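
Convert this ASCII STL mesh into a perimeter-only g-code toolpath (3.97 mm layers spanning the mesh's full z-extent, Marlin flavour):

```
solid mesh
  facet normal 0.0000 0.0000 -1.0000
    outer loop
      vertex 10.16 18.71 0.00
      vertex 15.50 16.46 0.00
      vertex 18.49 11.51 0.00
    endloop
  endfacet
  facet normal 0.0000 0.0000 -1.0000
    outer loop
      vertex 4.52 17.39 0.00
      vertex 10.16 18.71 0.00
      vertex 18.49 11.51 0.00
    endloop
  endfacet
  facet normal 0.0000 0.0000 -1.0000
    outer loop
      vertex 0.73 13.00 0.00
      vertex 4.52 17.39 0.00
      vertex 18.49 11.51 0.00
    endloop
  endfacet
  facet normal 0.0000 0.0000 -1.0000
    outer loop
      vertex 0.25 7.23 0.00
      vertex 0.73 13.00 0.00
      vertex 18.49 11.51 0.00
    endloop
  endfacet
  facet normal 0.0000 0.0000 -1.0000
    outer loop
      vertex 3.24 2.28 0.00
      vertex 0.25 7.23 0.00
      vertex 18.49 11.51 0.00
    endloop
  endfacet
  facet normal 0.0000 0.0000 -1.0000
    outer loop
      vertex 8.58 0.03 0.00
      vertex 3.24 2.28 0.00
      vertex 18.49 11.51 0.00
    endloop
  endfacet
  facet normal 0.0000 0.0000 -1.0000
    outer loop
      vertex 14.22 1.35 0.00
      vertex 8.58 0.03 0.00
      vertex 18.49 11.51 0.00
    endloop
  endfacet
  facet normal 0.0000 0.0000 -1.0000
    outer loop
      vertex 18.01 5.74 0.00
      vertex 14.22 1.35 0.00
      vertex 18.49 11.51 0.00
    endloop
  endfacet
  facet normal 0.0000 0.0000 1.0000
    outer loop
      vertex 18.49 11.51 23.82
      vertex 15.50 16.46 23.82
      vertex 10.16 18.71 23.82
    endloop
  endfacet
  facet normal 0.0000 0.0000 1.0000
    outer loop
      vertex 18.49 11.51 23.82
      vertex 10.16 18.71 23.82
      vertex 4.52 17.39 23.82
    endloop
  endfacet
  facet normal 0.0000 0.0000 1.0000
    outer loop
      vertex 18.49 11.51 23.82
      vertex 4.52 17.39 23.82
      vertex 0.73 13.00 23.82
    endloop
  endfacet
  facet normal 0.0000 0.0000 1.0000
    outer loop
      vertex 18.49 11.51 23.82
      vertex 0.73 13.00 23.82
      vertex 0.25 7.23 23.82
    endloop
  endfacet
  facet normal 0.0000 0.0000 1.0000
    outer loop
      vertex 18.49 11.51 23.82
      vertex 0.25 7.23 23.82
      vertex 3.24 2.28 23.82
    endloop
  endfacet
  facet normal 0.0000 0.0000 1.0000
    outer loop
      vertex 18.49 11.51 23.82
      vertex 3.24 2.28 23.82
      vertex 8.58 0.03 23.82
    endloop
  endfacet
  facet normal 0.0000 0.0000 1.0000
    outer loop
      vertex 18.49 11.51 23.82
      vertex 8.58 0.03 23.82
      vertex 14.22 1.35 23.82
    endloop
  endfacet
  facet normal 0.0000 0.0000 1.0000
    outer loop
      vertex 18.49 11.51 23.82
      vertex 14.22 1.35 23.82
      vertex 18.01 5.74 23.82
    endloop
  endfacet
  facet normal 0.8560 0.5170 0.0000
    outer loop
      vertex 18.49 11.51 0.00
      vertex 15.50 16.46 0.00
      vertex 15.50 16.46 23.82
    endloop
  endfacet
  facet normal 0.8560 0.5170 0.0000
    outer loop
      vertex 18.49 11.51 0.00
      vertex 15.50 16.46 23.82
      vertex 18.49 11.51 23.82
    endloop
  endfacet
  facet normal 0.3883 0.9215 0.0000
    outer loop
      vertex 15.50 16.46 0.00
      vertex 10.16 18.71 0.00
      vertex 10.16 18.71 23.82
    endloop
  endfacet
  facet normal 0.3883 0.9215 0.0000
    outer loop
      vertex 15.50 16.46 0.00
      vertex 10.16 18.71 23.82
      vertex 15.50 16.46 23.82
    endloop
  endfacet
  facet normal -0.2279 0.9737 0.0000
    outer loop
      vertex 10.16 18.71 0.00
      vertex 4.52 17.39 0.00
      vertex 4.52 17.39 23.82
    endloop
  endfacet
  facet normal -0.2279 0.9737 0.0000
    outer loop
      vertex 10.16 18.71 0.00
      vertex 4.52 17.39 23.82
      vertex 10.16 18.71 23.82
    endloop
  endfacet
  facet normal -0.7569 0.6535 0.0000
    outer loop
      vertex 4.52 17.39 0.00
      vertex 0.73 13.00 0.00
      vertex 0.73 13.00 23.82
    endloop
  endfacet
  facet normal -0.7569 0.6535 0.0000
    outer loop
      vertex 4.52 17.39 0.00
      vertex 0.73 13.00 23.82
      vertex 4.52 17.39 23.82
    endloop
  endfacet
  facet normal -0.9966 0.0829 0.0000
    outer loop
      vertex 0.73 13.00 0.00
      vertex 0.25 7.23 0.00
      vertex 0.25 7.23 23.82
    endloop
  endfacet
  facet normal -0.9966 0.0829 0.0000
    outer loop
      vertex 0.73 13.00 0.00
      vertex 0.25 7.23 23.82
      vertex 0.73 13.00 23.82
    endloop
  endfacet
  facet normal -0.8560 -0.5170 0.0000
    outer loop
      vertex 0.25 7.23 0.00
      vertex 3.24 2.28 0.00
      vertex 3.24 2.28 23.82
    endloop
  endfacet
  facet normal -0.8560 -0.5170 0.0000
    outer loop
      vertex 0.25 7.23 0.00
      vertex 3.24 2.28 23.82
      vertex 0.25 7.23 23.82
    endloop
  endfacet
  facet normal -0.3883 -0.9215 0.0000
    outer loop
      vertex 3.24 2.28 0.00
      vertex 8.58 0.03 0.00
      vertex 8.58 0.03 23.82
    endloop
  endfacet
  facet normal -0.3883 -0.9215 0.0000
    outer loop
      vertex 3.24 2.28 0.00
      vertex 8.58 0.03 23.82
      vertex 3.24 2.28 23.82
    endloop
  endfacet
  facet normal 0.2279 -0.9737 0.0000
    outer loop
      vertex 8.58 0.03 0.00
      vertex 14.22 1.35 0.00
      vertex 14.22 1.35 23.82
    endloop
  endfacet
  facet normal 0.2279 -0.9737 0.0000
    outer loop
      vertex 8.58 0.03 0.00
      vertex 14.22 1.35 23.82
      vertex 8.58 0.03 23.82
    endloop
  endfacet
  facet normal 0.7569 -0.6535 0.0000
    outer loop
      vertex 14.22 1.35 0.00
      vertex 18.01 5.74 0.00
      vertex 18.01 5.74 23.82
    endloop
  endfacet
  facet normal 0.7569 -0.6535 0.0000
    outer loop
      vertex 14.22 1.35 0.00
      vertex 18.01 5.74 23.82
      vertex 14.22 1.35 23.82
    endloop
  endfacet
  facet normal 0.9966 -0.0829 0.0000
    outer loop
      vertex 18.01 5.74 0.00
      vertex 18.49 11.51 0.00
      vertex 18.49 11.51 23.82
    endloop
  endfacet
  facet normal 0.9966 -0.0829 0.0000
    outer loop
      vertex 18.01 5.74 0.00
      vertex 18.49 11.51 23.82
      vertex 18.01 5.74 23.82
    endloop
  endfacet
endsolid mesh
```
; perimeter-only toolpath
G21 ; units = mm
G90 ; absolute positioning
G28 ; home
; layer 1
G0 Z3.97
G0 X18.49 Y11.51
G1 X15.50 Y16.46
G1 X10.16 Y18.71
G1 X4.52 Y17.39
G1 X0.73 Y13.00
G1 X0.25 Y7.23
G1 X3.24 Y2.28
G1 X8.58 Y0.03
G1 X14.22 Y1.35
G1 X18.01 Y5.74
G1 X18.49 Y11.51
; layer 2
G0 Z7.94
G0 X18.49 Y11.51
G1 X15.50 Y16.46
G1 X10.16 Y18.71
G1 X4.52 Y17.39
G1 X0.73 Y13.00
G1 X0.25 Y7.23
G1 X3.24 Y2.28
G1 X8.58 Y0.03
G1 X14.22 Y1.35
G1 X18.01 Y5.74
G1 X18.49 Y11.51
; layer 3
G0 Z11.91
G0 X18.49 Y11.51
G1 X15.50 Y16.46
G1 X10.16 Y18.71
G1 X4.52 Y17.39
G1 X0.73 Y13.00
G1 X0.25 Y7.23
G1 X3.24 Y2.28
G1 X8.58 Y0.03
G1 X14.22 Y1.35
G1 X18.01 Y5.74
G1 X18.49 Y11.51
; layer 4
G0 Z15.88
G0 X18.49 Y11.51
G1 X15.50 Y16.46
G1 X10.16 Y18.71
G1 X4.52 Y17.39
G1 X0.73 Y13.00
G1 X0.25 Y7.23
G1 X3.24 Y2.28
G1 X8.58 Y0.03
G1 X14.22 Y1.35
G1 X18.01 Y5.74
G1 X18.49 Y11.51
; layer 5
G0 Z19.85
G0 X18.49 Y11.51
G1 X15.50 Y16.46
G1 X10.16 Y18.71
G1 X4.52 Y17.39
G1 X0.73 Y13.00
G1 X0.25 Y7.23
G1 X3.24 Y2.28
G1 X8.58 Y0.03
G1 X14.22 Y1.35
G1 X18.01 Y5.74
G1 X18.49 Y11.51
; layer 6
G0 Z23.82
G0 X18.49 Y11.51
G1 X15.50 Y16.46
G1 X10.16 Y18.71
G1 X4.52 Y17.39
G1 X0.73 Y13.00
G1 X0.25 Y7.23
G1 X3.24 Y2.28
G1 X8.58 Y0.03
G1 X14.22 Y1.35
G1 X18.01 Y5.74
G1 X18.49 Y11.51
M2 ; end

The solid is a regular 10-sided prism (a cylinder approximated with 10 flat sides), circumscribed radius ≈ 9.37 mm, height ≈ 23.8 mm. Slicing at Δz = 3.97 mm — 6 equal slices spanning the solid's height, so layer i sits at z = i·h/6 — gives 6 non-empty perimeters. Each is a 10-segment closed polygon; G0 lifts to the layer z and rapids to the start vertex, then G1 traces the edges.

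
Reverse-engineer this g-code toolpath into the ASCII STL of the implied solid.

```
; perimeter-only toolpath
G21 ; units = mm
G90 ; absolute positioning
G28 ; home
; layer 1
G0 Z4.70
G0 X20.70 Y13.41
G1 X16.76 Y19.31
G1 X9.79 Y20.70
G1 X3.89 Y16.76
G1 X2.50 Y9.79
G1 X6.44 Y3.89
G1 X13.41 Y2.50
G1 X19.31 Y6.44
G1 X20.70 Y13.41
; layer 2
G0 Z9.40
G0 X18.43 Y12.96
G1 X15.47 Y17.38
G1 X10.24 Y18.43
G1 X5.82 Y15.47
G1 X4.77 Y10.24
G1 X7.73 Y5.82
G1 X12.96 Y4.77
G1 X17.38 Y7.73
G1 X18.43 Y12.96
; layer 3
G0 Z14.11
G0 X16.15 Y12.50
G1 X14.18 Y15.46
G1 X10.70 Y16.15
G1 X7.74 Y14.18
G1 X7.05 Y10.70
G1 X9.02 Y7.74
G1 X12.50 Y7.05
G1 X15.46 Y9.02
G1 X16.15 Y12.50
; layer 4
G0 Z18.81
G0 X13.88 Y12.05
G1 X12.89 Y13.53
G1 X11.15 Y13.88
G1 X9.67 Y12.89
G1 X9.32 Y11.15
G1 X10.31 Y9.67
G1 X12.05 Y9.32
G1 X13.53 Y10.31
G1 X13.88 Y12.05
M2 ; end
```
solid part
  facet normal 0.0000 0.0000 -1.0000
    outer loop
      vertex 9.34 22.98 0.00
      vertex 18.05 21.24 0.00
      vertex 22.98 13.86 0.00
    endloop
  endfacet
  facet normal 0.0000 0.0000 -1.0000
    outer loop
      vertex 1.96 18.05 0.00
      vertex 9.34 22.98 0.00
      vertex 22.98 13.86 0.00
    endloop
  endfacet
  facet normal 0.0000 0.0000 -1.0000
    outer loop
      vertex 0.22 9.34 0.00
      vertex 1.96 18.05 0.00
      vertex 22.98 13.86 0.00
    endloop
  endfacet
  facet normal 0.0000 0.0000 -1.0000
    outer loop
      vertex 5.15 1.96 0.00
      vertex 0.22 9.34 0.00
      vertex 22.98 13.86 0.00
    endloop
  endfacet
  facet normal 0.0000 0.0000 -1.0000
    outer loop
      vertex 13.86 0.22 0.00
      vertex 5.15 1.96 0.00
      vertex 22.98 13.86 0.00
    endloop
  endfacet
  facet normal 0.0000 0.0000 -1.0000
    outer loop
      vertex 21.24 5.15 0.00
      vertex 13.86 0.22 0.00
      vertex 22.98 13.86 0.00
    endloop
  endfacet
  facet normal 0.7566 0.5054 0.4148
    outer loop
      vertex 22.98 13.86 0.00
      vertex 18.05 21.24 0.00
      vertex 11.60 11.60 23.51
    endloop
  endfacet
  facet normal 0.1783 0.8923 0.4148
    outer loop
      vertex 18.05 21.24 0.00
      vertex 9.34 22.98 0.00
      vertex 11.60 11.60 23.51
    endloop
  endfacet
  facet normal -0.5054 0.7566 0.4148
    outer loop
      vertex 9.34 22.98 0.00
      vertex 1.96 18.05 0.00
      vertex 11.60 11.60 23.51
    endloop
  endfacet
  facet normal -0.8923 0.1783 0.4148
    outer loop
      vertex 1.96 18.05 0.00
      vertex 0.22 9.34 0.00
      vertex 11.60 11.60 23.51
    endloop
  endfacet
  facet normal -0.7566 -0.5054 0.4148
    outer loop
      vertex 0.22 9.34 0.00
      vertex 5.15 1.96 0.00
      vertex 11.60 11.60 23.51
    endloop
  endfacet
  facet normal -0.1783 -0.8923 0.4148
    outer loop
      vertex 5.15 1.96 0.00
      vertex 13.86 0.22 0.00
      vertex 11.60 11.60 23.51
    endloop
  endfacet
  facet normal 0.5054 -0.7566 0.4148
    outer loop
      vertex 13.86 0.22 0.00
      vertex 21.24 5.15 0.00
      vertex 11.60 11.60 23.51
    endloop
  endfacet
  facet normal 0.8923 -0.1783 0.4148
    outer loop
      vertex 21.24 5.15 0.00
      vertex 22.98 13.86 0.00
      vertex 11.60 11.60 23.51
    endloop
  endfacet
endsolid part

The G0 Z moves step by Δz≈4.70 mm. The G1 loops shrink linearly with z, so the solid tapers from its base footprint up to z≈23.5. Closing with a flat bottom cap and the tapered top and triangulating gives 14 facets — a regular 8-sided pyramid, base circumscribed radius ≈ 11.6 mm, apex at z ≈ 23.5 mm.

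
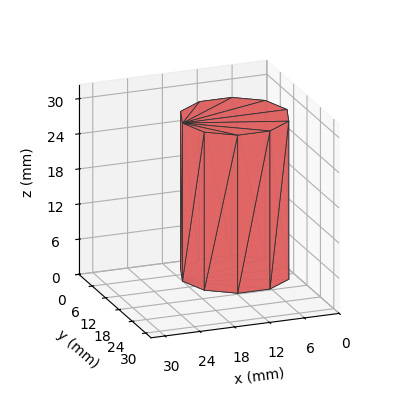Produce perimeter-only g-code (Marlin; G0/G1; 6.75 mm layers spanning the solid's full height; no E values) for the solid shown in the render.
Reading the render: the shape is a regular 10-sided prism (a cylinder approximated with 10 flat sides), circumscribed radius ≈ 9 mm, height ≈ 27 mm (dimensions read to the nearest mm from the axis ticks). For the g-code, the solid's height is divided into equal slices at the stated Δz and each level perimeter traced with G1 moves after a G0 lift.

; perimeter-only toolpath
G21 ; units = mm
G90 ; absolute positioning
G28 ; home
; layer 1
G0 Z6.75
G0 X18.00 Y9.00
G1 X16.28 Y14.29
G1 X11.78 Y17.56
G1 X6.22 Y17.56
G1 X1.72 Y14.29
G1 X0.00 Y9.00
G1 X1.72 Y3.71
G1 X6.22 Y0.44
G1 X11.78 Y0.44
G1 X16.28 Y3.71
G1 X18.00 Y9.00
; layer 2
G0 Z13.50
G0 X18.00 Y9.00
G1 X16.28 Y14.29
G1 X11.78 Y17.56
G1 X6.22 Y17.56
G1 X1.72 Y14.29
G1 X0.00 Y9.00
G1 X1.72 Y3.71
G1 X6.22 Y0.44
G1 X11.78 Y0.44
G1 X16.28 Y3.71
G1 X18.00 Y9.00
; layer 3
G0 Z20.25
G0 X18.00 Y9.00
G1 X16.28 Y14.29
G1 X11.78 Y17.56
G1 X6.22 Y17.56
G1 X1.72 Y14.29
G1 X0.00 Y9.00
G1 X1.72 Y3.71
G1 X6.22 Y0.44
G1 X11.78 Y0.44
G1 X16.28 Y3.71
G1 X18.00 Y9.00
; layer 4
G0 Z27.00
G0 X18.00 Y9.00
G1 X16.28 Y14.29
G1 X11.78 Y17.56
G1 X6.22 Y17.56
G1 X1.72 Y14.29
G1 X0.00 Y9.00
G1 X1.72 Y3.71
G1 X6.22 Y0.44
G1 X11.78 Y0.44
G1 X16.28 Y3.71
G1 X18.00 Y9.00
M2 ; end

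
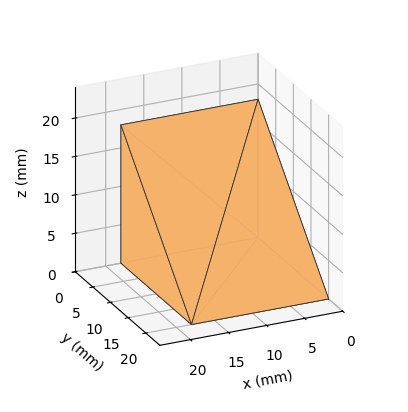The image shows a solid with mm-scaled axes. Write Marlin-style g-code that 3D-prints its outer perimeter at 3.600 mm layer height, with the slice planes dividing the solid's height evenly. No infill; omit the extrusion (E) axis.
Reading the render: the shape is a wedge (ramp): 18 × 20 mm base, rising to 18 mm along the y=0 edge and sloping linearly to z=0 at y=20 (dimensions read to the nearest mm from the axis ticks). For the g-code, the solid's height is divided into equal slices at the stated Δz and each level perimeter traced with G1 moves after a G0 lift.

; perimeter-only toolpath
G21 ; units = mm
G90 ; absolute positioning
G28 ; home
; layer 1
G0 Z3.600
G0 X0.000 Y0.000
G1 X18.000 Y0.000
G1 X18.000 Y16.000
G1 X0.000 Y16.000
G1 X0.000 Y0.000
; layer 2
G0 Z7.200
G0 X0.000 Y0.000
G1 X18.000 Y0.000
G1 X18.000 Y12.000
G1 X0.000 Y12.000
G1 X0.000 Y0.000
; layer 3
G0 Z10.800
G0 X0.000 Y0.000
G1 X18.000 Y0.000
G1 X18.000 Y8.000
G1 X0.000 Y8.000
G1 X0.000 Y0.000
; layer 4
G0 Z14.400
G0 X0.000 Y0.000
G1 X18.000 Y0.000
G1 X18.000 Y4.000
G1 X0.000 Y4.000
G1 X0.000 Y0.000
M2 ; end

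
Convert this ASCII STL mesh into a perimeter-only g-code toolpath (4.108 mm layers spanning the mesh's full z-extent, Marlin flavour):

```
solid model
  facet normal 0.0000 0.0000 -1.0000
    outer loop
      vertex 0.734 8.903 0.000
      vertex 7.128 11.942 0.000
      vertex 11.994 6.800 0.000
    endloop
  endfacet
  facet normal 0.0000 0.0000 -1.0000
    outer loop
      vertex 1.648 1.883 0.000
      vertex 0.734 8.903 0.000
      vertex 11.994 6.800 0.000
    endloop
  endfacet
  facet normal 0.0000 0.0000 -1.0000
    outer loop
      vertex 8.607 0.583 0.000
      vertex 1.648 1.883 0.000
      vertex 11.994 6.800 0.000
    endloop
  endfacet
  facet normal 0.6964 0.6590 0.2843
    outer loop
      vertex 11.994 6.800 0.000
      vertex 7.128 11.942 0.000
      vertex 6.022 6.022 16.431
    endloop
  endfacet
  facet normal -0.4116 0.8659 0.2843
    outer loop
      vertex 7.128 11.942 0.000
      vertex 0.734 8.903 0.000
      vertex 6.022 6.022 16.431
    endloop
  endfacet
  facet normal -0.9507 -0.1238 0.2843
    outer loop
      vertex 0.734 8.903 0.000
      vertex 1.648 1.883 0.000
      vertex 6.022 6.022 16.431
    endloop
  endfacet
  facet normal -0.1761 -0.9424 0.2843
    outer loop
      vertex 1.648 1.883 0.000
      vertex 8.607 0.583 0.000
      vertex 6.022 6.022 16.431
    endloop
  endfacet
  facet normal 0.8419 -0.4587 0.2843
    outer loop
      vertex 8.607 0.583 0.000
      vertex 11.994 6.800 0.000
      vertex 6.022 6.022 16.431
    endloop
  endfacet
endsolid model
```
; perimeter-only toolpath
G21 ; units = mm
G90 ; absolute positioning
G28 ; home
; layer 1
G0 Z4.108
G0 X10.501 Y6.605
G1 X6.851 Y10.462
G1 X2.056 Y8.183
G1 X2.742 Y2.918
G1 X7.961 Y1.943
G1 X10.501 Y6.605
; layer 2
G0 Z8.216
G0 X9.008 Y6.411
G1 X6.575 Y8.982
G1 X3.378 Y7.463
G1 X3.835 Y3.953
G1 X7.314 Y3.303
G1 X9.008 Y6.411
; layer 3
G0 Z12.323
G0 X7.515 Y6.217
G1 X6.299 Y7.502
G1 X4.700 Y6.742
G1 X4.929 Y4.987
G1 X6.668 Y4.662
G1 X7.515 Y6.217
M2 ; end

The solid is a regular 5-sided pyramid, base circumscribed radius ≈ 6.02 mm, apex at z ≈ 16.4 mm. Slicing at Δz = 4.108 mm — 4 equal slices spanning the solid's height, so layer i sits at z = i·h/4 — gives 3 non-empty perimeters. Each is a 5-segment closed polygon; G0 lifts to the layer z and rapids to the start vertex, then G1 traces the edges. The cross-section shrinks linearly with z (the slice at the apex is degenerate and omitted).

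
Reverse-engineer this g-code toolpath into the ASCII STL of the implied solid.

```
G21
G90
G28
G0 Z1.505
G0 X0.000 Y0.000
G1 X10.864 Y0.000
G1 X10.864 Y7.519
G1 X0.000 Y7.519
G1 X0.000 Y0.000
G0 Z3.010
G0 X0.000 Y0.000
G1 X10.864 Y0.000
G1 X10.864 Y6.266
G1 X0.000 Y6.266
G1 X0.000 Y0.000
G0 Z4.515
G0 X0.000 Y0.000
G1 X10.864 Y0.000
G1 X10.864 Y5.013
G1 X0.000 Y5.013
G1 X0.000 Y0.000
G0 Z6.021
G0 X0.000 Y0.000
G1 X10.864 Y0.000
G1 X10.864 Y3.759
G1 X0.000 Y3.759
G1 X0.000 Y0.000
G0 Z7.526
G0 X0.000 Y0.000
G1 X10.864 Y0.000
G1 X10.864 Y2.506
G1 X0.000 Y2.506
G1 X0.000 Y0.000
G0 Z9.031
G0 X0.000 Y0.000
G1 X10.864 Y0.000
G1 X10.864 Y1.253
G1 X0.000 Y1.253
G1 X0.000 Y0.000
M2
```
solid part
  facet normal 0.0000 0.0000 -1.0000
    outer loop
      vertex 10.864 8.772 0.000
      vertex 10.864 0.000 0.000
      vertex 0.000 0.000 0.000
    endloop
  endfacet
  facet normal 0.0000 0.0000 -1.0000
    outer loop
      vertex 0.000 8.772 0.000
      vertex 10.864 8.772 0.000
      vertex 0.000 0.000 0.000
    endloop
  endfacet
  facet normal 0.0000 -1.0000 0.0000
    outer loop
      vertex 0.000 0.000 0.000
      vertex 10.864 0.000 0.000
      vertex 10.864 0.000 10.536
    endloop
  endfacet
  facet normal 0.0000 -1.0000 0.0000
    outer loop
      vertex 0.000 0.000 0.000
      vertex 10.864 0.000 10.536
      vertex 0.000 0.000 10.536
    endloop
  endfacet
  facet normal 0.0000 0.7685 0.6398
    outer loop
      vertex 0.000 0.000 10.536
      vertex 10.864 0.000 10.536
      vertex 10.864 8.772 0.000
    endloop
  endfacet
  facet normal 0.0000 0.7685 0.6398
    outer loop
      vertex 0.000 0.000 10.536
      vertex 10.864 8.772 0.000
      vertex 0.000 8.772 0.000
    endloop
  endfacet
  facet normal -1.0000 0.0000 0.0000
    outer loop
      vertex 0.000 0.000 10.536
      vertex 0.000 8.772 0.000
      vertex 0.000 0.000 0.000
    endloop
  endfacet
  facet normal 1.0000 0.0000 0.0000
    outer loop
      vertex 10.864 0.000 0.000
      vertex 10.864 8.772 0.000
      vertex 10.864 0.000 10.536
    endloop
  endfacet
endsolid part

The G0 Z moves step by Δz≈1.505 mm. The G1 loops shrink linearly with z, so the solid tapers from its base footprint up to z≈10.5. Closing with a flat bottom cap and the tapered top and triangulating gives 8 facets — a wedge (ramp): 10.9 × 8.77 mm base, rising to 10.5 mm along the y=0 edge and sloping linearly to z=0 at y=8.77.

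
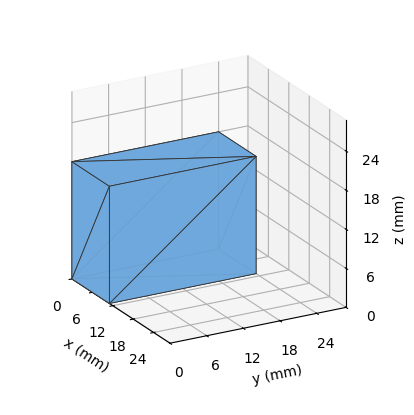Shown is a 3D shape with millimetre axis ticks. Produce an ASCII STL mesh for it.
Reading the render: the shape is a rectangular box, roughly 11 × 24 mm footprint and 18 mm tall (dimensions read to the nearest mm from the axis ticks). For the STL, each face is triangulated and given an outward normal.

solid part
  facet normal 0.0000 0.0000 -1.0000
    outer loop
      vertex 11.0 24.0 0.0
      vertex 11.0 0.0 0.0
      vertex 0.0 0.0 0.0
    endloop
  endfacet
  facet normal 0.0000 0.0000 -1.0000
    outer loop
      vertex 0.0 24.0 0.0
      vertex 11.0 24.0 0.0
      vertex 0.0 0.0 0.0
    endloop
  endfacet
  facet normal 0.0000 0.0000 1.0000
    outer loop
      vertex 0.0 0.0 18.0
      vertex 11.0 0.0 18.0
      vertex 11.0 24.0 18.0
    endloop
  endfacet
  facet normal 0.0000 0.0000 1.0000
    outer loop
      vertex 0.0 0.0 18.0
      vertex 11.0 24.0 18.0
      vertex 0.0 24.0 18.0
    endloop
  endfacet
  facet normal 0.0000 -1.0000 0.0000
    outer loop
      vertex 0.0 0.0 0.0
      vertex 11.0 0.0 0.0
      vertex 11.0 0.0 18.0
    endloop
  endfacet
  facet normal 0.0000 -1.0000 0.0000
    outer loop
      vertex 0.0 0.0 0.0
      vertex 11.0 0.0 18.0
      vertex 0.0 0.0 18.0
    endloop
  endfacet
  facet normal 0.0000 1.0000 0.0000
    outer loop
      vertex 11.0 24.0 18.0
      vertex 11.0 24.0 0.0
      vertex 0.0 24.0 0.0
    endloop
  endfacet
  facet normal 0.0000 1.0000 0.0000
    outer loop
      vertex 0.0 24.0 18.0
      vertex 11.0 24.0 18.0
      vertex 0.0 24.0 0.0
    endloop
  endfacet
  facet normal -1.0000 0.0000 0.0000
    outer loop
      vertex 0.0 24.0 18.0
      vertex 0.0 24.0 0.0
      vertex 0.0 0.0 0.0
    endloop
  endfacet
  facet normal -1.0000 0.0000 0.0000
    outer loop
      vertex 0.0 0.0 18.0
      vertex 0.0 24.0 18.0
      vertex 0.0 0.0 0.0
    endloop
  endfacet
  facet normal 1.0000 0.0000 0.0000
    outer loop
      vertex 11.0 0.0 0.0
      vertex 11.0 24.0 0.0
      vertex 11.0 24.0 18.0
    endloop
  endfacet
  facet normal 1.0000 0.0000 0.0000
    outer loop
      vertex 11.0 0.0 0.0
      vertex 11.0 24.0 18.0
      vertex 11.0 0.0 18.0
    endloop
  endfacet
endsolid part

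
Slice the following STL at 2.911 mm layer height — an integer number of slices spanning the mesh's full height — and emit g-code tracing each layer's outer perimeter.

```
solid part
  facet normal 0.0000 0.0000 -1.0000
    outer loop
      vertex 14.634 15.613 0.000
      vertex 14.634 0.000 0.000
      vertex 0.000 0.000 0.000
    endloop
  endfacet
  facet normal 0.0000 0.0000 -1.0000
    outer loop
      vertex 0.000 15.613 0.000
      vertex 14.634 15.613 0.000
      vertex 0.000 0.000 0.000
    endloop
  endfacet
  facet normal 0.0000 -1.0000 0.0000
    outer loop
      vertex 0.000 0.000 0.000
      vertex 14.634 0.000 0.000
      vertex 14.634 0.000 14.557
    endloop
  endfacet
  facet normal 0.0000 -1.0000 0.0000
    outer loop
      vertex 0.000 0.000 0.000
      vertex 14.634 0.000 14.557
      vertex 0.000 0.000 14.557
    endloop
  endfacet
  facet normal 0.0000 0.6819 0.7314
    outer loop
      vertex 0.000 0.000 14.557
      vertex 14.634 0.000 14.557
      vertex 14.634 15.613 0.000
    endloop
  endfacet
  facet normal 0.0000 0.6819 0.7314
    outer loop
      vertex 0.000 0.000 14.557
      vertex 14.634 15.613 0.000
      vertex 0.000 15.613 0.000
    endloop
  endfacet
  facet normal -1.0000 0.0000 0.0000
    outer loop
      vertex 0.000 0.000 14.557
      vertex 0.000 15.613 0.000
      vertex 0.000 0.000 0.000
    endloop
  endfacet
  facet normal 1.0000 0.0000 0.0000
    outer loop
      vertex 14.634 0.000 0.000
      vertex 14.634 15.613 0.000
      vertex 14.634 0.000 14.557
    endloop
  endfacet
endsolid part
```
; perimeter-only toolpath
G21 ; units = mm
G90 ; absolute positioning
G28 ; home
; layer 1
G0 Z2.911
G0 X0.000 Y0.000
G1 X14.634 Y0.000
G1 X14.634 Y12.490
G1 X0.000 Y12.490
G1 X0.000 Y0.000
; layer 2
G0 Z5.823
G0 X0.000 Y0.000
G1 X14.634 Y0.000
G1 X14.634 Y9.368
G1 X0.000 Y9.368
G1 X0.000 Y0.000
; layer 3
G0 Z8.734
G0 X0.000 Y0.000
G1 X14.634 Y0.000
G1 X14.634 Y6.245
G1 X0.000 Y6.245
G1 X0.000 Y0.000
; layer 4
G0 Z11.646
G0 X0.000 Y0.000
G1 X14.634 Y0.000
G1 X14.634 Y3.123
G1 X0.000 Y3.123
G1 X0.000 Y0.000
M2 ; end

The solid is a wedge (ramp): 14.6 × 15.6 mm base, rising to 14.6 mm along the y=0 edge and sloping linearly to z=0 at y=15.6. Slicing at Δz = 2.911 mm — 5 equal slices spanning the solid's height, so layer i sits at z = i·h/5 — gives 4 non-empty perimeters. Each is a 4-segment closed polygon; G0 lifts to the layer z and rapids to the start vertex, then G1 traces the edges. The cross-section shrinks linearly with z (the slice at the apex is degenerate and omitted).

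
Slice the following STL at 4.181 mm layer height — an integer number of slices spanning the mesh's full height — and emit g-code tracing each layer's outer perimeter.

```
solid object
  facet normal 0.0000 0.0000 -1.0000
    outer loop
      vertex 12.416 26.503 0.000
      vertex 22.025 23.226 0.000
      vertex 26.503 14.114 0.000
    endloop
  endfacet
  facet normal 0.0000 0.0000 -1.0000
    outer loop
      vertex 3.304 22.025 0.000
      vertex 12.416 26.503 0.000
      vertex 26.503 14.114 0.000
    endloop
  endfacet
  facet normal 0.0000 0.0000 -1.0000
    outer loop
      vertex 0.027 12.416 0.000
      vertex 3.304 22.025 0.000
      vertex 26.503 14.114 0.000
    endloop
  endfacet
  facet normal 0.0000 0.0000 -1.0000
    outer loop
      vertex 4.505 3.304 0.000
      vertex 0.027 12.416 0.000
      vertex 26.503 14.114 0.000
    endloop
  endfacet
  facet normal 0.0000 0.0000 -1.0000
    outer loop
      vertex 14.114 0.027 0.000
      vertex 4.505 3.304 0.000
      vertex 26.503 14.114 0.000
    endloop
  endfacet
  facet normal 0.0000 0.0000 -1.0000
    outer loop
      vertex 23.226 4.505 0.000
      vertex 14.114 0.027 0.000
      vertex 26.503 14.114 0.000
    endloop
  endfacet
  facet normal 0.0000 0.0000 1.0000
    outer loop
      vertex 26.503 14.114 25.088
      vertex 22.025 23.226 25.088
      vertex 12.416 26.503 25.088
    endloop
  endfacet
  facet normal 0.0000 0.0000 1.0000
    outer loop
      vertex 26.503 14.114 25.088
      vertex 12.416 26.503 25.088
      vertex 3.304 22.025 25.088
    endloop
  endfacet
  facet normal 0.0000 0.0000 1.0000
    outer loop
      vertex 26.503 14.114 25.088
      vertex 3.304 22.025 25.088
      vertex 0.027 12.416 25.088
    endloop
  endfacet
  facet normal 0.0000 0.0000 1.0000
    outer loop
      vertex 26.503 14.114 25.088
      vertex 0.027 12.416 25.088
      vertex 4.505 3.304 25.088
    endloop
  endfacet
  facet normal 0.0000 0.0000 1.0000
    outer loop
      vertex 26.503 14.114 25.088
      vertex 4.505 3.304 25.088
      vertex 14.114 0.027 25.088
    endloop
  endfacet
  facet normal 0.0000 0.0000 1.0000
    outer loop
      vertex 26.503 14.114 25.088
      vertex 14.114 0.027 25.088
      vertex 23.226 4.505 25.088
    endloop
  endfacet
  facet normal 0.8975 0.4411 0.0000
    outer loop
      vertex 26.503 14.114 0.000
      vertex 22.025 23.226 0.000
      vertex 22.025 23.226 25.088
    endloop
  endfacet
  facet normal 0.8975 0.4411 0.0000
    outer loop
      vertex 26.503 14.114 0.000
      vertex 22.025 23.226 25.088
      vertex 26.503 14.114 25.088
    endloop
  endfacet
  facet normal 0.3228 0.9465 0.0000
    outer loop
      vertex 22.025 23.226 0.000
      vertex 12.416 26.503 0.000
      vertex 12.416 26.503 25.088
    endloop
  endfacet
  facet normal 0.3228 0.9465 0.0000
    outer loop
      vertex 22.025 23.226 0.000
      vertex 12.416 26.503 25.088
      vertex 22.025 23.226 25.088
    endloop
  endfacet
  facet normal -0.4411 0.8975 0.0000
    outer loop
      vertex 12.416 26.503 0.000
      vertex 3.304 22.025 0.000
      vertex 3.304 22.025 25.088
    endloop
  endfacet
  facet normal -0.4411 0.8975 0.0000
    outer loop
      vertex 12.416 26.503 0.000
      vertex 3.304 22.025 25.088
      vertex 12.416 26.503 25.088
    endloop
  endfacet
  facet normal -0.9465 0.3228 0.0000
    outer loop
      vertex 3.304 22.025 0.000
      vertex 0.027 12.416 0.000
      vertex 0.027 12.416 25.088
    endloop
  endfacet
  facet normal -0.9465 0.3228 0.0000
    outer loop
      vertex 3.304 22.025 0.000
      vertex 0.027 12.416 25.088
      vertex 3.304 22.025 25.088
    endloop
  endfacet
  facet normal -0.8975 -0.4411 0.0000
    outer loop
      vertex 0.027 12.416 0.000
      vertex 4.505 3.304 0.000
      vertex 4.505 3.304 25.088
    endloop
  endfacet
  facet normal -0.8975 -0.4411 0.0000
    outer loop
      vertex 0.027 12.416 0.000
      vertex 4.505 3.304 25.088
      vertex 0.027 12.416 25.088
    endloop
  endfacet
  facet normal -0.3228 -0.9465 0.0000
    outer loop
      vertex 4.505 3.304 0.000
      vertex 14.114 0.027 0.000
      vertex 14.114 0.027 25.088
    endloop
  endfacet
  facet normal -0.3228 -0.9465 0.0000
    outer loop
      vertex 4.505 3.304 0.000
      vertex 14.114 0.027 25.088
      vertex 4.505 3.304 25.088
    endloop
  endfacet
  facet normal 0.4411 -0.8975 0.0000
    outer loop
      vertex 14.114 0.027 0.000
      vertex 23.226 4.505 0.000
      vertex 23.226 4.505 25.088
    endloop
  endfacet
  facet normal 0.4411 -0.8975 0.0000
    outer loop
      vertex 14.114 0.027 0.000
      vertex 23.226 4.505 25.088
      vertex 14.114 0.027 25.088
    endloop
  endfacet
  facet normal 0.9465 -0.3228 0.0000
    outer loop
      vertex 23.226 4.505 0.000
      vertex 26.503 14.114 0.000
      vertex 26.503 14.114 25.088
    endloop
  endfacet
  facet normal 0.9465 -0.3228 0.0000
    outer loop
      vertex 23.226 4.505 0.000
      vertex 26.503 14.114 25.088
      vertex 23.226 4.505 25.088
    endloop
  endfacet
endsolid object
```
; perimeter-only toolpath
G21 ; units = mm
G90 ; absolute positioning
G28 ; home
; layer 1
G0 Z4.181
G0 X26.503 Y14.114
G1 X22.025 Y23.226
G1 X12.416 Y26.503
G1 X3.304 Y22.025
G1 X0.027 Y12.416
G1 X4.505 Y3.304
G1 X14.114 Y0.027
G1 X23.226 Y4.505
G1 X26.503 Y14.114
; layer 2
G0 Z8.363
G0 X26.503 Y14.114
G1 X22.025 Y23.226
G1 X12.416 Y26.503
G1 X3.304 Y22.025
G1 X0.027 Y12.416
G1 X4.505 Y3.304
G1 X14.114 Y0.027
G1 X23.226 Y4.505
G1 X26.503 Y14.114
; layer 3
G0 Z12.544
G0 X26.503 Y14.114
G1 X22.025 Y23.226
G1 X12.416 Y26.503
G1 X3.304 Y22.025
G1 X0.027 Y12.416
G1 X4.505 Y3.304
G1 X14.114 Y0.027
G1 X23.226 Y4.505
G1 X26.503 Y14.114
; layer 4
G0 Z16.725
G0 X26.503 Y14.114
G1 X22.025 Y23.226
G1 X12.416 Y26.503
G1 X3.304 Y22.025
G1 X0.027 Y12.416
G1 X4.505 Y3.304
G1 X14.114 Y0.027
G1 X23.226 Y4.505
G1 X26.503 Y14.114
; layer 5
G0 Z20.907
G0 X26.503 Y14.114
G1 X22.025 Y23.226
G1 X12.416 Y26.503
G1 X3.304 Y22.025
G1 X0.027 Y12.416
G1 X4.505 Y3.304
G1 X14.114 Y0.027
G1 X23.226 Y4.505
G1 X26.503 Y14.114
; layer 6
G0 Z25.088
G0 X26.503 Y14.114
G1 X22.025 Y23.226
G1 X12.416 Y26.503
G1 X3.304 Y22.025
G1 X0.027 Y12.416
G1 X4.505 Y3.304
G1 X14.114 Y0.027
G1 X23.226 Y4.505
G1 X26.503 Y14.114
M2 ; end

The solid is a regular 8-sided prism (a cylinder approximated with 8 flat sides), circumscribed radius ≈ 13.3 mm, height ≈ 25.1 mm. Slicing at Δz = 4.181 mm — 6 equal slices spanning the solid's height, so layer i sits at z = i·h/6 — gives 6 non-empty perimeters. Each is a 8-segment closed polygon; G0 lifts to the layer z and rapids to the start vertex, then G1 traces the edges.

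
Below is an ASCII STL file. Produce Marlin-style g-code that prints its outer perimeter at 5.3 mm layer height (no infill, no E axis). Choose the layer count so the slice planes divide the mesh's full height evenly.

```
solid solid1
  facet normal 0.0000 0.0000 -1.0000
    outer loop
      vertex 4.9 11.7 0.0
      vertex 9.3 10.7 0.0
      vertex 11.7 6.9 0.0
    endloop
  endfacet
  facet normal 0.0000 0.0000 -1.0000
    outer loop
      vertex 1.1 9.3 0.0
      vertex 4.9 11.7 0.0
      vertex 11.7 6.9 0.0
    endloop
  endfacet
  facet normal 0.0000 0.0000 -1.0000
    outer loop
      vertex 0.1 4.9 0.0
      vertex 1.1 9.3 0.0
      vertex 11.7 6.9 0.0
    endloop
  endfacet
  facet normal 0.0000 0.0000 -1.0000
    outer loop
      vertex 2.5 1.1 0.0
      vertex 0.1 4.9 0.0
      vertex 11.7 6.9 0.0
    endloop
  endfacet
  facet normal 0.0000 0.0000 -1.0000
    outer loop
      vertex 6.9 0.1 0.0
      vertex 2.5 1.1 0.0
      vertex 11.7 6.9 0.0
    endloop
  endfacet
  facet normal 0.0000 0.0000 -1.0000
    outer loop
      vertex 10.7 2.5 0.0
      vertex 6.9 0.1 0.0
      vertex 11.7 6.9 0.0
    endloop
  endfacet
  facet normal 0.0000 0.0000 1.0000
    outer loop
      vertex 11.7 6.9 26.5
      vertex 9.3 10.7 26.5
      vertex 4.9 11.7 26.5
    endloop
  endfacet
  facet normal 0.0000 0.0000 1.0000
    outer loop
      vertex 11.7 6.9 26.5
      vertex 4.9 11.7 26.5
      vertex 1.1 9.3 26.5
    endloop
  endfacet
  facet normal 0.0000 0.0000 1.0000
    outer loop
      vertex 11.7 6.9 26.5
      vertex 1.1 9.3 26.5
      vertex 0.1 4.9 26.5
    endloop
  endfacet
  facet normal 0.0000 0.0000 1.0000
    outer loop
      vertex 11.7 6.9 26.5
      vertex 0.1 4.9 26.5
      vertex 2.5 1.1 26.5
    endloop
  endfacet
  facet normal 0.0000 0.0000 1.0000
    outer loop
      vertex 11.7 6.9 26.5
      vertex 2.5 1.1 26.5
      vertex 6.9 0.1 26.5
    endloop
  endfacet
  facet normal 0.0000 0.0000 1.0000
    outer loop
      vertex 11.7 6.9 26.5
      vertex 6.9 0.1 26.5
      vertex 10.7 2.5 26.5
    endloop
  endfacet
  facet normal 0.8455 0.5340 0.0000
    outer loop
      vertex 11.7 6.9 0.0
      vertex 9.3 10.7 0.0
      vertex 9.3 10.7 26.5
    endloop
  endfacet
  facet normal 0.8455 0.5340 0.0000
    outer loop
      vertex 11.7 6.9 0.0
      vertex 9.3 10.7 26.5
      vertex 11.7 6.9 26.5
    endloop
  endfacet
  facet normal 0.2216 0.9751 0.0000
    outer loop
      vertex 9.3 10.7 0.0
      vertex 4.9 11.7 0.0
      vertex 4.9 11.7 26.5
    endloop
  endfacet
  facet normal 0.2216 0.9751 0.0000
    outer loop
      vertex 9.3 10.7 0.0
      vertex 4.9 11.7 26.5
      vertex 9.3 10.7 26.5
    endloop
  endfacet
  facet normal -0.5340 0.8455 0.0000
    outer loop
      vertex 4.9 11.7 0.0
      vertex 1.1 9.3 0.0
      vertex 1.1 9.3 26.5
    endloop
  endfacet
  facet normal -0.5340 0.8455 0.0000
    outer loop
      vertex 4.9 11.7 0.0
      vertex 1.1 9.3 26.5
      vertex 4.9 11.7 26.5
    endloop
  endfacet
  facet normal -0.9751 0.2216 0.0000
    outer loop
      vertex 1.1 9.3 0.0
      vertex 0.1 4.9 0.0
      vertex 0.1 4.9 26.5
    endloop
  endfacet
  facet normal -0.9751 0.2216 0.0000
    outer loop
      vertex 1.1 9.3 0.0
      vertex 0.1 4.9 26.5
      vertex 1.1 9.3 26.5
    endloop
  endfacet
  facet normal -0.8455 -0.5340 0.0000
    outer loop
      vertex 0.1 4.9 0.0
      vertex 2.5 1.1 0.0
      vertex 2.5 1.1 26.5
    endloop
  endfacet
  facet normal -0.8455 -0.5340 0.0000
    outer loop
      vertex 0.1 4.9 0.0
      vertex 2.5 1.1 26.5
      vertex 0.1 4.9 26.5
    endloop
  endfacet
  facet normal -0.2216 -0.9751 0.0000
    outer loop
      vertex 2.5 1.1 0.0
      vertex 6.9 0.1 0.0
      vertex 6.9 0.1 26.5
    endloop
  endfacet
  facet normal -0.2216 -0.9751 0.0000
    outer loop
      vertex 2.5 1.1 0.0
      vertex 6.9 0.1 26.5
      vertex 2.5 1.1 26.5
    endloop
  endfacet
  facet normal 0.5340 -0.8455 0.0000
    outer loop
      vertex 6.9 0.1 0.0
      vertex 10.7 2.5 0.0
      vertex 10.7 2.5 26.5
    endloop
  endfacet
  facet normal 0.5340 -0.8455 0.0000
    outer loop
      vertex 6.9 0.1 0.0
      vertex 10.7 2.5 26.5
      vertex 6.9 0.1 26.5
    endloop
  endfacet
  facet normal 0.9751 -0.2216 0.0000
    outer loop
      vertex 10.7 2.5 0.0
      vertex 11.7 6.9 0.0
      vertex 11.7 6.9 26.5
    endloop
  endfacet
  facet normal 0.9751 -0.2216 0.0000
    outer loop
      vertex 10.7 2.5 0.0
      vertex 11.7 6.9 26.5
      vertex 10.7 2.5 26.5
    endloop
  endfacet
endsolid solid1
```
; perimeter-only toolpath
G21 ; units = mm
G90 ; absolute positioning
G28 ; home
; layer 1
G0 Z5.3
G0 X11.7 Y6.9
G1 X9.3 Y10.7
G1 X4.9 Y11.7
G1 X1.1 Y9.3
G1 X0.1 Y4.9
G1 X2.5 Y1.1
G1 X6.9 Y0.1
G1 X10.7 Y2.5
G1 X11.7 Y6.9
; layer 2
G0 Z10.6
G0 X11.7 Y6.9
G1 X9.3 Y10.7
G1 X4.9 Y11.7
G1 X1.1 Y9.3
G1 X0.1 Y4.9
G1 X2.5 Y1.1
G1 X6.9 Y0.1
G1 X10.7 Y2.5
G1 X11.7 Y6.9
; layer 3
G0 Z15.9
G0 X11.7 Y6.9
G1 X9.3 Y10.7
G1 X4.9 Y11.7
G1 X1.1 Y9.3
G1 X0.1 Y4.9
G1 X2.5 Y1.1
G1 X6.9 Y0.1
G1 X10.7 Y2.5
G1 X11.7 Y6.9
; layer 4
G0 Z21.2
G0 X11.7 Y6.9
G1 X9.3 Y10.7
G1 X4.9 Y11.7
G1 X1.1 Y9.3
G1 X0.1 Y4.9
G1 X2.5 Y1.1
G1 X6.9 Y0.1
G1 X10.7 Y2.5
G1 X11.7 Y6.9
; layer 5
G0 Z26.5
G0 X11.7 Y6.9
G1 X9.3 Y10.7
G1 X4.9 Y11.7
G1 X1.1 Y9.3
G1 X0.1 Y4.9
G1 X2.5 Y1.1
G1 X6.9 Y0.1
G1 X10.7 Y2.5
G1 X11.7 Y6.9
M2 ; end

The solid is a regular 8-sided prism (a cylinder approximated with 8 flat sides), circumscribed radius ≈ 5.9 mm, height ≈ 26.5 mm. Slicing at Δz = 5.3 mm — 5 equal slices spanning the solid's height, so layer i sits at z = i·h/5 — gives 5 non-empty perimeters. Each is a 8-segment closed polygon; G0 lifts to the layer z and rapids to the start vertex, then G1 traces the edges.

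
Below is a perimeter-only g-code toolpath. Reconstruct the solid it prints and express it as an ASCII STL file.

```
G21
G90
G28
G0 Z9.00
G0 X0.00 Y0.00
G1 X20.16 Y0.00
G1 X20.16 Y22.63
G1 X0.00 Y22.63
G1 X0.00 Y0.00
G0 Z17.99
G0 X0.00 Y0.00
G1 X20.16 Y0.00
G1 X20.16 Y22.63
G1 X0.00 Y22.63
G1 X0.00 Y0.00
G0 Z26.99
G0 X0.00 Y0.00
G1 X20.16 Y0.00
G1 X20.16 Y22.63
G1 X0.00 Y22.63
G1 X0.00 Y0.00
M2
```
solid part
  facet normal 0.0000 0.0000 -1.0000
    outer loop
      vertex 20.16 22.63 0.00
      vertex 20.16 0.00 0.00
      vertex 0.00 0.00 0.00
    endloop
  endfacet
  facet normal 0.0000 0.0000 -1.0000
    outer loop
      vertex 0.00 22.63 0.00
      vertex 20.16 22.63 0.00
      vertex 0.00 0.00 0.00
    endloop
  endfacet
  facet normal 0.0000 0.0000 1.0000
    outer loop
      vertex 0.00 0.00 26.99
      vertex 20.16 0.00 26.99
      vertex 20.16 22.63 26.99
    endloop
  endfacet
  facet normal 0.0000 0.0000 1.0000
    outer loop
      vertex 0.00 0.00 26.99
      vertex 20.16 22.63 26.99
      vertex 0.00 22.63 26.99
    endloop
  endfacet
  facet normal 0.0000 -1.0000 0.0000
    outer loop
      vertex 0.00 0.00 0.00
      vertex 20.16 0.00 0.00
      vertex 20.16 0.00 26.99
    endloop
  endfacet
  facet normal 0.0000 -1.0000 0.0000
    outer loop
      vertex 0.00 0.00 0.00
      vertex 20.16 0.00 26.99
      vertex 0.00 0.00 26.99
    endloop
  endfacet
  facet normal 0.0000 1.0000 0.0000
    outer loop
      vertex 20.16 22.63 26.99
      vertex 20.16 22.63 0.00
      vertex 0.00 22.63 0.00
    endloop
  endfacet
  facet normal 0.0000 1.0000 0.0000
    outer loop
      vertex 0.00 22.63 26.99
      vertex 20.16 22.63 26.99
      vertex 0.00 22.63 0.00
    endloop
  endfacet
  facet normal -1.0000 0.0000 0.0000
    outer loop
      vertex 0.00 22.63 26.99
      vertex 0.00 22.63 0.00
      vertex 0.00 0.00 0.00
    endloop
  endfacet
  facet normal -1.0000 0.0000 0.0000
    outer loop
      vertex 0.00 0.00 26.99
      vertex 0.00 22.63 26.99
      vertex 0.00 0.00 0.00
    endloop
  endfacet
  facet normal 1.0000 0.0000 0.0000
    outer loop
      vertex 20.16 0.00 0.00
      vertex 20.16 22.63 0.00
      vertex 20.16 22.63 26.99
    endloop
  endfacet
  facet normal 1.0000 0.0000 0.0000
    outer loop
      vertex 20.16 0.00 0.00
      vertex 20.16 22.63 26.99
      vertex 20.16 0.00 26.99
    endloop
  endfacet
endsolid part

The G0 Z moves step by Δz≈9.00 mm. Every layer's G1 loop is the same polygon, so the solid is a straight extrusion of it from z=0 to z≈27. Closing with flat bottom and top caps and triangulating gives 12 facets — a rectangular box, roughly 20.2 × 22.6 mm footprint and 27 mm tall.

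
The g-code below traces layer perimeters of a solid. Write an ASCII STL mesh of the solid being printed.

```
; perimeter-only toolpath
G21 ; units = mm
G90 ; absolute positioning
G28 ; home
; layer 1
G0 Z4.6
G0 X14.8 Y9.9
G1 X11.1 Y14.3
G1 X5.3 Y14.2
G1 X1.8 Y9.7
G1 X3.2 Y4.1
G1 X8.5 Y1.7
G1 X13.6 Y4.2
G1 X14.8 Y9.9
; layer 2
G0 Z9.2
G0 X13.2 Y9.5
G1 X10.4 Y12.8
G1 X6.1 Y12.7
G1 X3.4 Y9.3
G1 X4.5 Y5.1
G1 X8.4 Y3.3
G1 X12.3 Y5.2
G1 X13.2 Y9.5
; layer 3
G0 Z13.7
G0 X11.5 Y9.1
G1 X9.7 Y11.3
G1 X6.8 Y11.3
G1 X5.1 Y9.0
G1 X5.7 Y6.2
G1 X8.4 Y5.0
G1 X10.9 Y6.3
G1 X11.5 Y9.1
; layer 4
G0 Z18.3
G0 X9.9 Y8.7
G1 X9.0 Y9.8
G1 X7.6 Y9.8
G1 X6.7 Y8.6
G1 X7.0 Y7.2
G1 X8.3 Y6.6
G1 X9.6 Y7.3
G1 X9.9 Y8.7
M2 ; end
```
solid part
  facet normal 0.0000 0.0000 -1.0000
    outer loop
      vertex 4.6 15.7 0.0
      vertex 11.8 15.8 0.0
      vertex 16.4 10.3 0.0
    endloop
  endfacet
  facet normal 0.0000 0.0000 -1.0000
    outer loop
      vertex 0.2 10.0 0.0
      vertex 4.6 15.7 0.0
      vertex 16.4 10.3 0.0
    endloop
  endfacet
  facet normal 0.0000 0.0000 -1.0000
    outer loop
      vertex 1.9 3.0 0.0
      vertex 0.2 10.0 0.0
      vertex 16.4 10.3 0.0
    endloop
  endfacet
  facet normal 0.0000 0.0000 -1.0000
    outer loop
      vertex 8.5 0.0 0.0
      vertex 1.9 3.0 0.0
      vertex 16.4 10.3 0.0
    endloop
  endfacet
  facet normal 0.0000 0.0000 -1.0000
    outer loop
      vertex 14.9 3.2 0.0
      vertex 8.5 0.0 0.0
      vertex 16.4 10.3 0.0
    endloop
  endfacet
  facet normal 0.7290 0.6097 0.3111
    outer loop
      vertex 16.4 10.3 0.0
      vertex 11.8 15.8 0.0
      vertex 8.3 8.3 22.9
    endloop
  endfacet
  facet normal -0.0132 0.9508 0.3094
    outer loop
      vertex 11.8 15.8 0.0
      vertex 4.6 15.7 0.0
      vertex 8.3 8.3 22.9
    endloop
  endfacet
  facet normal -0.7528 0.5811 0.3094
    outer loop
      vertex 4.6 15.7 0.0
      vertex 0.2 10.0 0.0
      vertex 8.3 8.3 22.9
    endloop
  endfacet
  facet normal -0.9238 -0.2244 0.3101
    outer loop
      vertex 0.2 10.0 0.0
      vertex 1.9 3.0 0.0
      vertex 8.3 8.3 22.9
    endloop
  endfacet
  facet normal -0.3934 -0.8654 0.3102
    outer loop
      vertex 1.9 3.0 0.0
      vertex 8.5 0.0 0.0
      vertex 8.3 8.3 22.9
    endloop
  endfacet
  facet normal 0.4249 -0.8499 0.3117
    outer loop
      vertex 8.5 0.0 0.0
      vertex 14.9 3.2 0.0
      vertex 8.3 8.3 22.9
    endloop
  endfacet
  facet normal 0.9297 -0.1964 0.3117
    outer loop
      vertex 14.9 3.2 0.0
      vertex 16.4 10.3 0.0
      vertex 8.3 8.3 22.9
    endloop
  endfacet
endsolid part

The G0 Z moves step by Δz≈4.6 mm. The G1 loops shrink linearly with z, so the solid tapers from its base footprint up to z≈22.9. Closing with a flat bottom cap and the tapered top and triangulating gives 12 facets — a regular 7-sided pyramid, base circumscribed radius ≈ 8.3 mm, apex at z ≈ 22.9 mm.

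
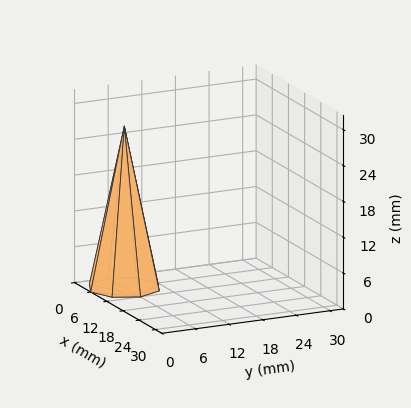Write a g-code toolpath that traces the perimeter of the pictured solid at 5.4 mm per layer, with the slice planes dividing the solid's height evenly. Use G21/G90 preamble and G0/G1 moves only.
Reading the render: the shape is a regular 8-sided pyramid, base circumscribed radius ≈ 6 mm, apex at z ≈ 27 mm (dimensions read to the nearest mm from the axis ticks). For the g-code, the solid's height is divided into equal slices at the stated Δz and each level perimeter traced with G1 moves after a G0 lift.

; perimeter-only toolpath
G21 ; units = mm
G90 ; absolute positioning
G28 ; home
; layer 1
G0 Z5.4
G0 X10.8 Y6.0
G1 X9.4 Y9.4
G1 X6.0 Y10.8
G1 X2.6 Y9.4
G1 X1.2 Y6.0
G1 X2.6 Y2.6
G1 X6.0 Y1.2
G1 X9.4 Y2.6
G1 X10.8 Y6.0
; layer 2
G0 Z10.8
G0 X9.6 Y6.0
G1 X8.5 Y8.5
G1 X6.0 Y9.6
G1 X3.5 Y8.5
G1 X2.4 Y6.0
G1 X3.5 Y3.5
G1 X6.0 Y2.4
G1 X8.5 Y3.5
G1 X9.6 Y6.0
; layer 3
G0 Z16.2
G0 X8.4 Y6.0
G1 X7.7 Y7.7
G1 X6.0 Y8.4
G1 X4.3 Y7.7
G1 X3.6 Y6.0
G1 X4.3 Y4.3
G1 X6.0 Y3.6
G1 X7.7 Y4.3
G1 X8.4 Y6.0
; layer 4
G0 Z21.6
G0 X7.2 Y6.0
G1 X6.8 Y6.8
G1 X6.0 Y7.2
G1 X5.2 Y6.8
G1 X4.8 Y6.0
G1 X5.2 Y5.2
G1 X6.0 Y4.8
G1 X6.8 Y5.2
G1 X7.2 Y6.0
M2 ; end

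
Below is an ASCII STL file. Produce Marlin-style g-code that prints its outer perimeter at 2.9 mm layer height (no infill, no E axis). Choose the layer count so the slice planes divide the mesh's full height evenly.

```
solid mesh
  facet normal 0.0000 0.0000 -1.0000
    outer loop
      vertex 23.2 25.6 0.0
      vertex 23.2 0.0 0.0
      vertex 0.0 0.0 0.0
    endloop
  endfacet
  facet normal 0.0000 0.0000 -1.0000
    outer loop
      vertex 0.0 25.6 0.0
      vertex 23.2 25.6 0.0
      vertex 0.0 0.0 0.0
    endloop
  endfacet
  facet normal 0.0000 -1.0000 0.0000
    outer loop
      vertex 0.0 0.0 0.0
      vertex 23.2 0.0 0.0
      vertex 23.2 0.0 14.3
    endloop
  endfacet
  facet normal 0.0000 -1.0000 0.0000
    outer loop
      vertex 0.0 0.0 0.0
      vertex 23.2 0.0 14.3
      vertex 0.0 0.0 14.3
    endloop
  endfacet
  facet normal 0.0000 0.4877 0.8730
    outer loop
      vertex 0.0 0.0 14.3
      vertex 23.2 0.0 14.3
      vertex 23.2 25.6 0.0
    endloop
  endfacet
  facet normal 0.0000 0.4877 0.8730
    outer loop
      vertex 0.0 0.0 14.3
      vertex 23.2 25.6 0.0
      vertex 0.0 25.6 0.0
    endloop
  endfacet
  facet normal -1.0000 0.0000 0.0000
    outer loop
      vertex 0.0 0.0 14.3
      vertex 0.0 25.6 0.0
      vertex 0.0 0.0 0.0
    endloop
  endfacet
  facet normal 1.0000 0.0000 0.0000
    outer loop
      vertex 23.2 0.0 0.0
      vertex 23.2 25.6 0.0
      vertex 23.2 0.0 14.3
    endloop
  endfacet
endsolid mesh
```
; perimeter-only toolpath
G21 ; units = mm
G90 ; absolute positioning
G28 ; home
; layer 1
G0 Z2.9
G0 X0.0 Y0.0
G1 X23.2 Y0.0
G1 X23.2 Y20.5
G1 X0.0 Y20.5
G1 X0.0 Y0.0
; layer 2
G0 Z5.7
G0 X0.0 Y0.0
G1 X23.2 Y0.0
G1 X23.2 Y15.4
G1 X0.0 Y15.4
G1 X0.0 Y0.0
; layer 3
G0 Z8.6
G0 X0.0 Y0.0
G1 X23.2 Y0.0
G1 X23.2 Y10.2
G1 X0.0 Y10.2
G1 X0.0 Y0.0
; layer 4
G0 Z11.4
G0 X0.0 Y0.0
G1 X23.2 Y0.0
G1 X23.2 Y5.1
G1 X0.0 Y5.1
G1 X0.0 Y0.0
M2 ; end

The solid is a wedge (ramp): 23.2 × 25.6 mm base, rising to 14.3 mm along the y=0 edge and sloping linearly to z=0 at y=25.6. Slicing at Δz = 2.9 mm — 5 equal slices spanning the solid's height, so layer i sits at z = i·h/5 — gives 4 non-empty perimeters. Each is a 4-segment closed polygon; G0 lifts to the layer z and rapids to the start vertex, then G1 traces the edges. The cross-section shrinks linearly with z (the slice at the apex is degenerate and omitted).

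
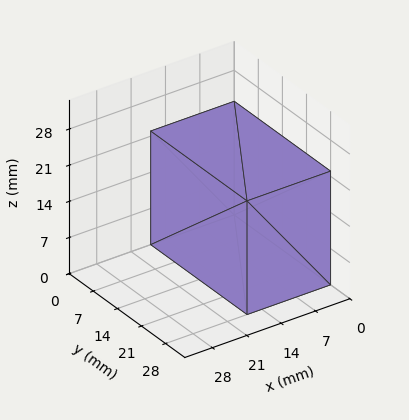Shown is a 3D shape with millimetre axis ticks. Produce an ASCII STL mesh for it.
Reading the render: the shape is a rectangular box, roughly 17 × 28 mm footprint and 22 mm tall (dimensions read to the nearest mm from the axis ticks). For the STL, each face is triangulated and given an outward normal.

solid part
  facet normal 0.0000 0.0000 -1.0000
    outer loop
      vertex 17.000 28.000 0.000
      vertex 17.000 0.000 0.000
      vertex 0.000 0.000 0.000
    endloop
  endfacet
  facet normal 0.0000 0.0000 -1.0000
    outer loop
      vertex 0.000 28.000 0.000
      vertex 17.000 28.000 0.000
      vertex 0.000 0.000 0.000
    endloop
  endfacet
  facet normal 0.0000 0.0000 1.0000
    outer loop
      vertex 0.000 0.000 22.000
      vertex 17.000 0.000 22.000
      vertex 17.000 28.000 22.000
    endloop
  endfacet
  facet normal 0.0000 0.0000 1.0000
    outer loop
      vertex 0.000 0.000 22.000
      vertex 17.000 28.000 22.000
      vertex 0.000 28.000 22.000
    endloop
  endfacet
  facet normal 0.0000 -1.0000 0.0000
    outer loop
      vertex 0.000 0.000 0.000
      vertex 17.000 0.000 0.000
      vertex 17.000 0.000 22.000
    endloop
  endfacet
  facet normal 0.0000 -1.0000 0.0000
    outer loop
      vertex 0.000 0.000 0.000
      vertex 17.000 0.000 22.000
      vertex 0.000 0.000 22.000
    endloop
  endfacet
  facet normal 0.0000 1.0000 0.0000
    outer loop
      vertex 17.000 28.000 22.000
      vertex 17.000 28.000 0.000
      vertex 0.000 28.000 0.000
    endloop
  endfacet
  facet normal 0.0000 1.0000 0.0000
    outer loop
      vertex 0.000 28.000 22.000
      vertex 17.000 28.000 22.000
      vertex 0.000 28.000 0.000
    endloop
  endfacet
  facet normal -1.0000 0.0000 0.0000
    outer loop
      vertex 0.000 28.000 22.000
      vertex 0.000 28.000 0.000
      vertex 0.000 0.000 0.000
    endloop
  endfacet
  facet normal -1.0000 0.0000 0.0000
    outer loop
      vertex 0.000 0.000 22.000
      vertex 0.000 28.000 22.000
      vertex 0.000 0.000 0.000
    endloop
  endfacet
  facet normal 1.0000 0.0000 0.0000
    outer loop
      vertex 17.000 0.000 0.000
      vertex 17.000 28.000 0.000
      vertex 17.000 28.000 22.000
    endloop
  endfacet
  facet normal 1.0000 0.0000 0.0000
    outer loop
      vertex 17.000 0.000 0.000
      vertex 17.000 28.000 22.000
      vertex 17.000 0.000 22.000
    endloop
  endfacet
endsolid part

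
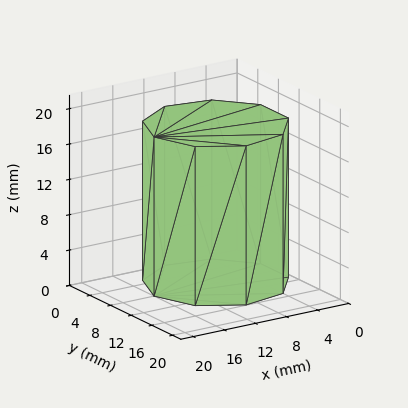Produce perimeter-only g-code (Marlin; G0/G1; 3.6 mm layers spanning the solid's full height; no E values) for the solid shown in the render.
Reading the render: the shape is a regular 9-sided prism (a cylinder approximated with 9 flat sides), circumscribed radius ≈ 8 mm, height ≈ 18 mm (dimensions read to the nearest mm from the axis ticks). For the g-code, the solid's height is divided into equal slices at the stated Δz and each level perimeter traced with G1 moves after a G0 lift.

; perimeter-only toolpath
G21 ; units = mm
G90 ; absolute positioning
G28 ; home
; layer 1
G0 Z3.6
G0 X16.0 Y8.0
G1 X14.1 Y13.1
G1 X9.4 Y15.9
G1 X4.0 Y14.9
G1 X0.5 Y10.7
G1 X0.5 Y5.3
G1 X4.0 Y1.1
G1 X9.4 Y0.1
G1 X14.1 Y2.9
G1 X16.0 Y8.0
; layer 2
G0 Z7.2
G0 X16.0 Y8.0
G1 X14.1 Y13.1
G1 X9.4 Y15.9
G1 X4.0 Y14.9
G1 X0.5 Y10.7
G1 X0.5 Y5.3
G1 X4.0 Y1.1
G1 X9.4 Y0.1
G1 X14.1 Y2.9
G1 X16.0 Y8.0
; layer 3
G0 Z10.8
G0 X16.0 Y8.0
G1 X14.1 Y13.1
G1 X9.4 Y15.9
G1 X4.0 Y14.9
G1 X0.5 Y10.7
G1 X0.5 Y5.3
G1 X4.0 Y1.1
G1 X9.4 Y0.1
G1 X14.1 Y2.9
G1 X16.0 Y8.0
; layer 4
G0 Z14.4
G0 X16.0 Y8.0
G1 X14.1 Y13.1
G1 X9.4 Y15.9
G1 X4.0 Y14.9
G1 X0.5 Y10.7
G1 X0.5 Y5.3
G1 X4.0 Y1.1
G1 X9.4 Y0.1
G1 X14.1 Y2.9
G1 X16.0 Y8.0
; layer 5
G0 Z18.0
G0 X16.0 Y8.0
G1 X14.1 Y13.1
G1 X9.4 Y15.9
G1 X4.0 Y14.9
G1 X0.5 Y10.7
G1 X0.5 Y5.3
G1 X4.0 Y1.1
G1 X9.4 Y0.1
G1 X14.1 Y2.9
G1 X16.0 Y8.0
M2 ; end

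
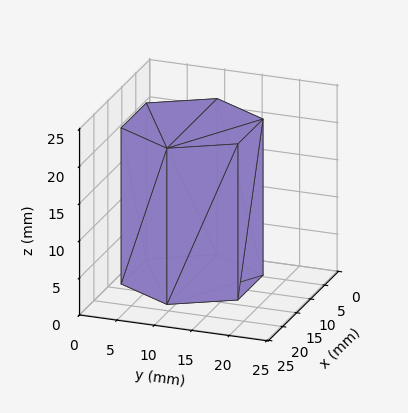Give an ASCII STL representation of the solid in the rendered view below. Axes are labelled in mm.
Reading the render: the shape is a regular 6-sided prism (a cylinder approximated with 6 flat sides), circumscribed radius ≈ 9 mm, height ≈ 21 mm (dimensions read to the nearest mm from the axis ticks). For the STL, each face is triangulated and given an outward normal.

solid part
  facet normal 0.0000 0.0000 -1.0000
    outer loop
      vertex 4.50 16.79 0.00
      vertex 13.50 16.79 0.00
      vertex 18.00 9.00 0.00
    endloop
  endfacet
  facet normal 0.0000 0.0000 -1.0000
    outer loop
      vertex 0.00 9.00 0.00
      vertex 4.50 16.79 0.00
      vertex 18.00 9.00 0.00
    endloop
  endfacet
  facet normal 0.0000 0.0000 -1.0000
    outer loop
      vertex 4.50 1.21 0.00
      vertex 0.00 9.00 0.00
      vertex 18.00 9.00 0.00
    endloop
  endfacet
  facet normal 0.0000 0.0000 -1.0000
    outer loop
      vertex 13.50 1.21 0.00
      vertex 4.50 1.21 0.00
      vertex 18.00 9.00 0.00
    endloop
  endfacet
  facet normal 0.0000 0.0000 1.0000
    outer loop
      vertex 18.00 9.00 21.00
      vertex 13.50 16.79 21.00
      vertex 4.50 16.79 21.00
    endloop
  endfacet
  facet normal 0.0000 0.0000 1.0000
    outer loop
      vertex 18.00 9.00 21.00
      vertex 4.50 16.79 21.00
      vertex 0.00 9.00 21.00
    endloop
  endfacet
  facet normal 0.0000 0.0000 1.0000
    outer loop
      vertex 18.00 9.00 21.00
      vertex 0.00 9.00 21.00
      vertex 4.50 1.21 21.00
    endloop
  endfacet
  facet normal 0.0000 0.0000 1.0000
    outer loop
      vertex 18.00 9.00 21.00
      vertex 4.50 1.21 21.00
      vertex 13.50 1.21 21.00
    endloop
  endfacet
  facet normal 0.8659 0.5002 0.0000
    outer loop
      vertex 18.00 9.00 0.00
      vertex 13.50 16.79 0.00
      vertex 13.50 16.79 21.00
    endloop
  endfacet
  facet normal 0.8659 0.5002 0.0000
    outer loop
      vertex 18.00 9.00 0.00
      vertex 13.50 16.79 21.00
      vertex 18.00 9.00 21.00
    endloop
  endfacet
  facet normal 0.0000 1.0000 0.0000
    outer loop
      vertex 13.50 16.79 0.00
      vertex 4.50 16.79 0.00
      vertex 4.50 16.79 21.00
    endloop
  endfacet
  facet normal 0.0000 1.0000 0.0000
    outer loop
      vertex 13.50 16.79 0.00
      vertex 4.50 16.79 21.00
      vertex 13.50 16.79 21.00
    endloop
  endfacet
  facet normal -0.8659 0.5002 0.0000
    outer loop
      vertex 4.50 16.79 0.00
      vertex 0.00 9.00 0.00
      vertex 0.00 9.00 21.00
    endloop
  endfacet
  facet normal -0.8659 0.5002 0.0000
    outer loop
      vertex 4.50 16.79 0.00
      vertex 0.00 9.00 21.00
      vertex 4.50 16.79 21.00
    endloop
  endfacet
  facet normal -0.8659 -0.5002 0.0000
    outer loop
      vertex 0.00 9.00 0.00
      vertex 4.50 1.21 0.00
      vertex 4.50 1.21 21.00
    endloop
  endfacet
  facet normal -0.8659 -0.5002 0.0000
    outer loop
      vertex 0.00 9.00 0.00
      vertex 4.50 1.21 21.00
      vertex 0.00 9.00 21.00
    endloop
  endfacet
  facet normal 0.0000 -1.0000 0.0000
    outer loop
      vertex 4.50 1.21 0.00
      vertex 13.50 1.21 0.00
      vertex 13.50 1.21 21.00
    endloop
  endfacet
  facet normal 0.0000 -1.0000 0.0000
    outer loop
      vertex 4.50 1.21 0.00
      vertex 13.50 1.21 21.00
      vertex 4.50 1.21 21.00
    endloop
  endfacet
  facet normal 0.8659 -0.5002 0.0000
    outer loop
      vertex 13.50 1.21 0.00
      vertex 18.00 9.00 0.00
      vertex 18.00 9.00 21.00
    endloop
  endfacet
  facet normal 0.8659 -0.5002 0.0000
    outer loop
      vertex 13.50 1.21 0.00
      vertex 18.00 9.00 21.00
      vertex 13.50 1.21 21.00
    endloop
  endfacet
endsolid part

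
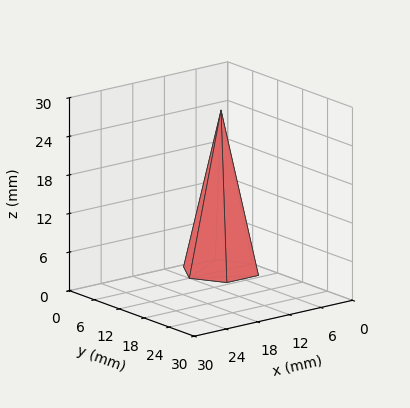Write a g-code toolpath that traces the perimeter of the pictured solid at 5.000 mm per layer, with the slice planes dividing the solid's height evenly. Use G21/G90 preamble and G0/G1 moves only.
Reading the render: the shape is a regular 6-sided pyramid, base circumscribed radius ≈ 6 mm, apex at z ≈ 25 mm (dimensions read to the nearest mm from the axis ticks). For the g-code, the solid's height is divided into equal slices at the stated Δz and each level perimeter traced with G1 moves after a G0 lift.

; perimeter-only toolpath
G21 ; units = mm
G90 ; absolute positioning
G28 ; home
; layer 1
G0 Z5.000
G0 X10.800 Y6.000
G1 X8.400 Y10.157
G1 X3.600 Y10.157
G1 X1.200 Y6.000
G1 X3.600 Y1.843
G1 X8.400 Y1.843
G1 X10.800 Y6.000
; layer 2
G0 Z10.000
G0 X9.600 Y6.000
G1 X7.800 Y9.118
G1 X4.200 Y9.118
G1 X2.400 Y6.000
G1 X4.200 Y2.882
G1 X7.800 Y2.882
G1 X9.600 Y6.000
; layer 3
G0 Z15.000
G0 X8.400 Y6.000
G1 X7.200 Y8.078
G1 X4.800 Y8.078
G1 X3.600 Y6.000
G1 X4.800 Y3.922
G1 X7.200 Y3.922
G1 X8.400 Y6.000
; layer 4
G0 Z20.000
G0 X7.200 Y6.000
G1 X6.600 Y7.039
G1 X5.400 Y7.039
G1 X4.800 Y6.000
G1 X5.400 Y4.961
G1 X6.600 Y4.961
G1 X7.200 Y6.000
M2 ; end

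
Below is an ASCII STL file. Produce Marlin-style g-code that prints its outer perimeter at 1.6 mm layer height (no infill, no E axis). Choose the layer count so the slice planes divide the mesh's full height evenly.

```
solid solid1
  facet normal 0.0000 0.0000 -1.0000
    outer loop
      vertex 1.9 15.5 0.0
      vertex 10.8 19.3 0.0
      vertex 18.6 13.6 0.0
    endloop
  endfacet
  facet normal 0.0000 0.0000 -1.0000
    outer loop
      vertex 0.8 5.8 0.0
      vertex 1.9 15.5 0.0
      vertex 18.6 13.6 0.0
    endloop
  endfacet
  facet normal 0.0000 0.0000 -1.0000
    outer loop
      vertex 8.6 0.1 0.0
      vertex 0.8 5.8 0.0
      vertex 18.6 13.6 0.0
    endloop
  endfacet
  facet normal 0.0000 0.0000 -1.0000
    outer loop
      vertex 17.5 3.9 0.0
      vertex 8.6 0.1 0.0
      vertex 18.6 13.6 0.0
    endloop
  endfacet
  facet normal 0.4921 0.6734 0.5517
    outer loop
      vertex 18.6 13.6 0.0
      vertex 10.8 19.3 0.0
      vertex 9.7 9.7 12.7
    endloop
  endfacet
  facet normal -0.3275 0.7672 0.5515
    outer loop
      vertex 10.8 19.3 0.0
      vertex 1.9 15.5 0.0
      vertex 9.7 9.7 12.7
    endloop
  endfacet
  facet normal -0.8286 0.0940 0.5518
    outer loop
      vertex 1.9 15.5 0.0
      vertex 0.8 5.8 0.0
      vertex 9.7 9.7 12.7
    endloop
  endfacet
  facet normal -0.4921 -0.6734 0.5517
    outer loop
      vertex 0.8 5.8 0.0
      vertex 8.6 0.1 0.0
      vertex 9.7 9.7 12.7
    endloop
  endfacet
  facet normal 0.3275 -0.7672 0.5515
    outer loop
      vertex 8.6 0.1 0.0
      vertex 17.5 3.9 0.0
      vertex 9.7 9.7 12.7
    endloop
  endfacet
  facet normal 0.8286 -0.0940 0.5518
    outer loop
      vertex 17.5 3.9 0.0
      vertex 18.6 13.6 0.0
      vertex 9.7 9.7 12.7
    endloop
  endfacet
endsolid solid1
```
; perimeter-only toolpath
G21 ; units = mm
G90 ; absolute positioning
G28 ; home
; layer 1
G0 Z1.6
G0 X17.5 Y13.1
G1 X10.7 Y18.1
G1 X2.9 Y14.8
G1 X1.9 Y6.3
G1 X8.7 Y1.3
G1 X16.5 Y4.6
G1 X17.5 Y13.1
; layer 2
G0 Z3.2
G0 X16.4 Y12.6
G1 X10.5 Y16.9
G1 X3.8 Y14.1
G1 X3.0 Y6.8
G1 X8.9 Y2.5
G1 X15.6 Y5.3
G1 X16.4 Y12.6
; layer 3
G0 Z4.8
G0 X15.3 Y12.1
G1 X10.4 Y15.7
G1 X4.8 Y13.3
G1 X4.1 Y7.3
G1 X9.0 Y3.7
G1 X14.6 Y6.1
G1 X15.3 Y12.1
; layer 4
G0 Z6.3
G0 X14.2 Y11.6
G1 X10.2 Y14.5
G1 X5.8 Y12.6
G1 X5.2 Y7.8
G1 X9.1 Y4.9
G1 X13.6 Y6.8
G1 X14.2 Y11.6
; layer 5
G0 Z7.9
G0 X13.0 Y11.2
G1 X10.1 Y13.3
G1 X6.8 Y11.9
G1 X6.4 Y8.2
G1 X9.3 Y6.1
G1 X12.6 Y7.5
G1 X13.0 Y11.2
; layer 6
G0 Z9.5
G0 X11.9 Y10.7
G1 X10.0 Y12.1
G1 X7.7 Y11.2
G1 X7.5 Y8.7
G1 X9.4 Y7.3
G1 X11.7 Y8.2
G1 X11.9 Y10.7
; layer 7
G0 Z11.1
G0 X10.8 Y10.2
G1 X9.8 Y10.9
G1 X8.7 Y10.4
G1 X8.6 Y9.2
G1 X9.6 Y8.5
G1 X10.7 Y9.0
G1 X10.8 Y10.2
M2 ; end

The solid is a regular 6-sided pyramid, base circumscribed radius ≈ 9.7 mm, apex at z ≈ 12.7 mm. Slicing at Δz = 1.6 mm — 8 equal slices spanning the solid's height, so layer i sits at z = i·h/8 — gives 7 non-empty perimeters. Each is a 6-segment closed polygon; G0 lifts to the layer z and rapids to the start vertex, then G1 traces the edges. The cross-section shrinks linearly with z (the slice at the apex is degenerate and omitted).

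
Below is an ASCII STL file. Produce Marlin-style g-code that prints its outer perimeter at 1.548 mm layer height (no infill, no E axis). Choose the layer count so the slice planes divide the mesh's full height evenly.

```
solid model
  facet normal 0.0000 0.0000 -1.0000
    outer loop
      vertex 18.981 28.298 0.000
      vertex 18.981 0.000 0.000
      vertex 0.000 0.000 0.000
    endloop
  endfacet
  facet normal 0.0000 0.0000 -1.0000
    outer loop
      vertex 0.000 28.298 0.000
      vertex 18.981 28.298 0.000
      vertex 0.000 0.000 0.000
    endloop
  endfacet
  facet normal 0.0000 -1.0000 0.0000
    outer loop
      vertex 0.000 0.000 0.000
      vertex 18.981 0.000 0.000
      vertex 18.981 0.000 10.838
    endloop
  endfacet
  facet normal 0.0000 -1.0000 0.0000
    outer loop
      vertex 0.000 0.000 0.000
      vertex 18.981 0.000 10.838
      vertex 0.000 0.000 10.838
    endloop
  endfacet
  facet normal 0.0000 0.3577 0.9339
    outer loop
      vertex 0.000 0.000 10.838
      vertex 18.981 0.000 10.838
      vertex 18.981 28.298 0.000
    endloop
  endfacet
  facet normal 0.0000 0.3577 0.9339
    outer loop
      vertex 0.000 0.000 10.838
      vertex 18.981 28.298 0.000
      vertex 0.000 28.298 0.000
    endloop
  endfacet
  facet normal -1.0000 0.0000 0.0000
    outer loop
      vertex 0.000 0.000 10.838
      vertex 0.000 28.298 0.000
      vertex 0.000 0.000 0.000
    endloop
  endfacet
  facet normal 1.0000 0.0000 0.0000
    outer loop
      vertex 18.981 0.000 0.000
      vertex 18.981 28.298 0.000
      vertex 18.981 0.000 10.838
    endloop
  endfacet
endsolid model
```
; perimeter-only toolpath
G21 ; units = mm
G90 ; absolute positioning
G28 ; home
; layer 1
G0 Z1.548
G0 X0.000 Y0.000
G1 X18.981 Y0.000
G1 X18.981 Y24.255
G1 X0.000 Y24.255
G1 X0.000 Y0.000
; layer 2
G0 Z3.097
G0 X0.000 Y0.000
G1 X18.981 Y0.000
G1 X18.981 Y20.213
G1 X0.000 Y20.213
G1 X0.000 Y0.000
; layer 3
G0 Z4.645
G0 X0.000 Y0.000
G1 X18.981 Y0.000
G1 X18.981 Y16.170
G1 X0.000 Y16.170
G1 X0.000 Y0.000
; layer 4
G0 Z6.193
G0 X0.000 Y0.000
G1 X18.981 Y0.000
G1 X18.981 Y12.128
G1 X0.000 Y12.128
G1 X0.000 Y0.000
; layer 5
G0 Z7.741
G0 X0.000 Y0.000
G1 X18.981 Y0.000
G1 X18.981 Y8.085
G1 X0.000 Y8.085
G1 X0.000 Y0.000
; layer 6
G0 Z9.290
G0 X0.000 Y0.000
G1 X18.981 Y0.000
G1 X18.981 Y4.043
G1 X0.000 Y4.043
G1 X0.000 Y0.000
M2 ; end

The solid is a wedge (ramp): 19 × 28.3 mm base, rising to 10.8 mm along the y=0 edge and sloping linearly to z=0 at y=28.3. Slicing at Δz = 1.548 mm — 7 equal slices spanning the solid's height, so layer i sits at z = i·h/7 — gives 6 non-empty perimeters. Each is a 4-segment closed polygon; G0 lifts to the layer z and rapids to the start vertex, then G1 traces the edges. The cross-section shrinks linearly with z (the slice at the apex is degenerate and omitted).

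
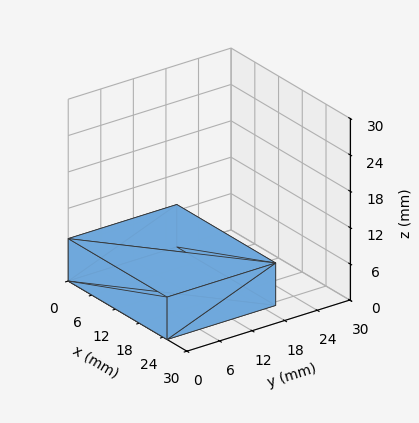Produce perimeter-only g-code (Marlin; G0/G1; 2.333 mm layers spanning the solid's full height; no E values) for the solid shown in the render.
Reading the render: the shape is a rectangular box, roughly 25 × 20 mm footprint and 7 mm tall (dimensions read to the nearest mm from the axis ticks). For the g-code, the solid's height is divided into equal slices at the stated Δz and each level perimeter traced with G1 moves after a G0 lift.

; perimeter-only toolpath
G21 ; units = mm
G90 ; absolute positioning
G28 ; home
; layer 1
G0 Z2.333
G0 X0.000 Y0.000
G1 X25.000 Y0.000
G1 X25.000 Y20.000
G1 X0.000 Y20.000
G1 X0.000 Y0.000
; layer 2
G0 Z4.667
G0 X0.000 Y0.000
G1 X25.000 Y0.000
G1 X25.000 Y20.000
G1 X0.000 Y20.000
G1 X0.000 Y0.000
; layer 3
G0 Z7.000
G0 X0.000 Y0.000
G1 X25.000 Y0.000
G1 X25.000 Y20.000
G1 X0.000 Y20.000
G1 X0.000 Y0.000
M2 ; end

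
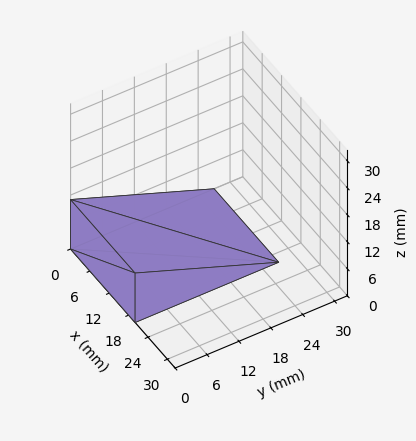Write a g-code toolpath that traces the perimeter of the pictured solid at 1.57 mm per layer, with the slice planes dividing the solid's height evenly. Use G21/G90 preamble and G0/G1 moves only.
Reading the render: the shape is a wedge (ramp): 20 × 27 mm base, rising to 11 mm along the y=0 edge and sloping linearly to z=0 at y=27 (dimensions read to the nearest mm from the axis ticks). For the g-code, the solid's height is divided into equal slices at the stated Δz and each level perimeter traced with G1 moves after a G0 lift.

; perimeter-only toolpath
G21 ; units = mm
G90 ; absolute positioning
G28 ; home
; layer 1
G0 Z1.57
G0 X0.00 Y0.00
G1 X20.00 Y0.00
G1 X20.00 Y23.14
G1 X0.00 Y23.14
G1 X0.00 Y0.00
; layer 2
G0 Z3.14
G0 X0.00 Y0.00
G1 X20.00 Y0.00
G1 X20.00 Y19.29
G1 X0.00 Y19.29
G1 X0.00 Y0.00
; layer 3
G0 Z4.71
G0 X0.00 Y0.00
G1 X20.00 Y0.00
G1 X20.00 Y15.43
G1 X0.00 Y15.43
G1 X0.00 Y0.00
; layer 4
G0 Z6.29
G0 X0.00 Y0.00
G1 X20.00 Y0.00
G1 X20.00 Y11.57
G1 X0.00 Y11.57
G1 X0.00 Y0.00
; layer 5
G0 Z7.86
G0 X0.00 Y0.00
G1 X20.00 Y0.00
G1 X20.00 Y7.71
G1 X0.00 Y7.71
G1 X0.00 Y0.00
; layer 6
G0 Z9.43
G0 X0.00 Y0.00
G1 X20.00 Y0.00
G1 X20.00 Y3.86
G1 X0.00 Y3.86
G1 X0.00 Y0.00
M2 ; end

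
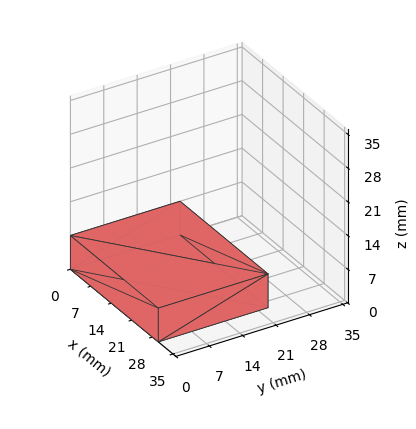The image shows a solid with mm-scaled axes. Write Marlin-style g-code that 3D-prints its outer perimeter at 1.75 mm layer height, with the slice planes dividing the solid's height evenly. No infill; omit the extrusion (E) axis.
Reading the render: the shape is a rectangular box, roughly 30 × 23 mm footprint and 7 mm tall (dimensions read to the nearest mm from the axis ticks). For the g-code, the solid's height is divided into equal slices at the stated Δz and each level perimeter traced with G1 moves after a G0 lift.

; perimeter-only toolpath
G21 ; units = mm
G90 ; absolute positioning
G28 ; home
; layer 1
G0 Z1.75
G0 X0.00 Y0.00
G1 X30.00 Y0.00
G1 X30.00 Y23.00
G1 X0.00 Y23.00
G1 X0.00 Y0.00
; layer 2
G0 Z3.50
G0 X0.00 Y0.00
G1 X30.00 Y0.00
G1 X30.00 Y23.00
G1 X0.00 Y23.00
G1 X0.00 Y0.00
; layer 3
G0 Z5.25
G0 X0.00 Y0.00
G1 X30.00 Y0.00
G1 X30.00 Y23.00
G1 X0.00 Y23.00
G1 X0.00 Y0.00
; layer 4
G0 Z7.00
G0 X0.00 Y0.00
G1 X30.00 Y0.00
G1 X30.00 Y23.00
G1 X0.00 Y23.00
G1 X0.00 Y0.00
M2 ; end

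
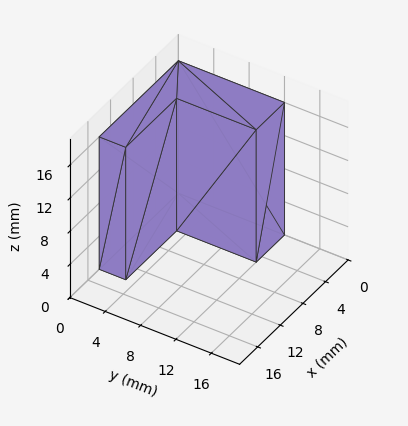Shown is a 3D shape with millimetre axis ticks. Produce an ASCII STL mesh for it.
Reading the render: the shape is an L-shaped prism: outer 14 × 12 mm, arm thicknesses ≈ 3 mm (horizontal) and 5 mm (vertical), extruded 16 mm in z (dimensions read to the nearest mm from the axis ticks). For the STL, each face is triangulated and given an outward normal.

solid part
  facet normal 0.0000 0.0000 -1.0000
    outer loop
      vertex 14.00 3.00 0.00
      vertex 14.00 0.00 0.00
      vertex 0.00 0.00 0.00
    endloop
  endfacet
  facet normal 0.0000 0.0000 -1.0000
    outer loop
      vertex 5.00 3.00 0.00
      vertex 14.00 3.00 0.00
      vertex 0.00 0.00 0.00
    endloop
  endfacet
  facet normal 0.0000 0.0000 -1.0000
    outer loop
      vertex 5.00 12.00 0.00
      vertex 5.00 3.00 0.00
      vertex 0.00 0.00 0.00
    endloop
  endfacet
  facet normal 0.0000 0.0000 -1.0000
    outer loop
      vertex 0.00 12.00 0.00
      vertex 5.00 12.00 0.00
      vertex 0.00 0.00 0.00
    endloop
  endfacet
  facet normal 0.0000 0.0000 1.0000
    outer loop
      vertex 0.00 0.00 16.00
      vertex 14.00 0.00 16.00
      vertex 14.00 3.00 16.00
    endloop
  endfacet
  facet normal 0.0000 0.0000 1.0000
    outer loop
      vertex 0.00 0.00 16.00
      vertex 14.00 3.00 16.00
      vertex 5.00 3.00 16.00
    endloop
  endfacet
  facet normal 0.0000 0.0000 1.0000
    outer loop
      vertex 0.00 0.00 16.00
      vertex 5.00 3.00 16.00
      vertex 5.00 12.00 16.00
    endloop
  endfacet
  facet normal 0.0000 0.0000 1.0000
    outer loop
      vertex 0.00 0.00 16.00
      vertex 5.00 12.00 16.00
      vertex 0.00 12.00 16.00
    endloop
  endfacet
  facet normal 0.0000 -1.0000 0.0000
    outer loop
      vertex 0.00 0.00 0.00
      vertex 14.00 0.00 0.00
      vertex 14.00 0.00 16.00
    endloop
  endfacet
  facet normal 0.0000 -1.0000 0.0000
    outer loop
      vertex 0.00 0.00 0.00
      vertex 14.00 0.00 16.00
      vertex 0.00 0.00 16.00
    endloop
  endfacet
  facet normal 1.0000 0.0000 0.0000
    outer loop
      vertex 14.00 0.00 0.00
      vertex 14.00 3.00 0.00
      vertex 14.00 3.00 16.00
    endloop
  endfacet
  facet normal 1.0000 0.0000 0.0000
    outer loop
      vertex 14.00 0.00 0.00
      vertex 14.00 3.00 16.00
      vertex 14.00 0.00 16.00
    endloop
  endfacet
  facet normal 0.0000 1.0000 0.0000
    outer loop
      vertex 14.00 3.00 0.00
      vertex 5.00 3.00 0.00
      vertex 5.00 3.00 16.00
    endloop
  endfacet
  facet normal 0.0000 1.0000 0.0000
    outer loop
      vertex 14.00 3.00 0.00
      vertex 5.00 3.00 16.00
      vertex 14.00 3.00 16.00
    endloop
  endfacet
  facet normal 1.0000 0.0000 0.0000
    outer loop
      vertex 5.00 3.00 0.00
      vertex 5.00 12.00 0.00
      vertex 5.00 12.00 16.00
    endloop
  endfacet
  facet normal 1.0000 0.0000 0.0000
    outer loop
      vertex 5.00 3.00 0.00
      vertex 5.00 12.00 16.00
      vertex 5.00 3.00 16.00
    endloop
  endfacet
  facet normal 0.0000 1.0000 0.0000
    outer loop
      vertex 5.00 12.00 0.00
      vertex 0.00 12.00 0.00
      vertex 0.00 12.00 16.00
    endloop
  endfacet
  facet normal 0.0000 1.0000 0.0000
    outer loop
      vertex 5.00 12.00 0.00
      vertex 0.00 12.00 16.00
      vertex 5.00 12.00 16.00
    endloop
  endfacet
  facet normal -1.0000 0.0000 0.0000
    outer loop
      vertex 0.00 12.00 0.00
      vertex 0.00 0.00 0.00
      vertex 0.00 0.00 16.00
    endloop
  endfacet
  facet normal -1.0000 0.0000 0.0000
    outer loop
      vertex 0.00 12.00 0.00
      vertex 0.00 0.00 16.00
      vertex 0.00 12.00 16.00
    endloop
  endfacet
endsolid part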